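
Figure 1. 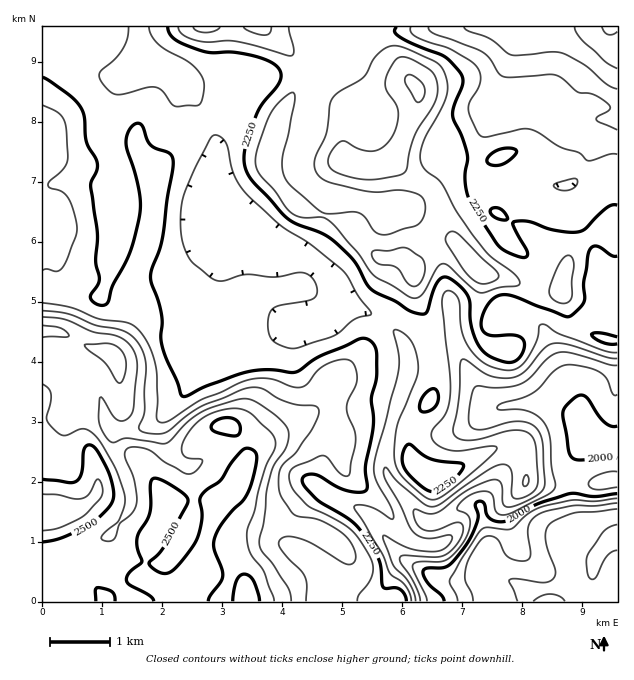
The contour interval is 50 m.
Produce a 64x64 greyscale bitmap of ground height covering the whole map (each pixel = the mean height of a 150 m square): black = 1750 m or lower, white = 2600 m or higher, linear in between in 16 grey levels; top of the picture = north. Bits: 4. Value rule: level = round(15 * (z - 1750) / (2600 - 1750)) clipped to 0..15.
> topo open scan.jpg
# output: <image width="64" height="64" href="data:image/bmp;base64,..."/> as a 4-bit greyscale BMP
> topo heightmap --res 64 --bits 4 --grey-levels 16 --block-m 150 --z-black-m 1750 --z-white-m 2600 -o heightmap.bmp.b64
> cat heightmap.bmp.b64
<image width="64" height="64" href="data:image/bmp;base64,Qk12CAAAAAAAAHYAAAAoAAAAQAAAAEAAAAABAAQAAAAAAAAIAAATCwAAEwsAABAAAAAAAAAAAAAAABEREQAiIiIAMzMzAERERABVVVUAZmZmAHd3dwCIiIgAmZmZAKqqqgC7u7sAzMzMAN3d3QDu7u4A////AN3d3d3d3d3d3d3d3dzMu6qqqpmZl2VEMyIiIiIiIRER3d3d3d3d3d7u3d3d3Mu7qqqqmZmGVEQzIiIiIiIRERHd3d3d3d3d3u7t3d3cy7uqqqqpiHZUQzIiIiIiIhEREd3d3d3d3d3d7u3d3cy7uqqqqqmHZUREMiIiIiIiERER3d3d3d3d3d3e7d3dy7uqqqu6qXZlVVUzIiIzMiERERHd3N3d3d3d3d3d3dzLuqqru7qYdmd3dkMiIzMyIREREd3dzMzN3t3d3d3d3Lu6q7u7qph3d3d3ZDIjMyIhERER7t3dzM3e7d3d3d3Mu7u7u7uph3iHd3dlMzMzIiERERHu7t3czd3u3d3d3dzLu7u7qpiHiHZmZmVEREMiIhEREf/+7t3M3d7d3d3d3Mu7u6qZiIiIdmZmZURVVDIiIhER//7u7dzN3u3d3d3cy7uqmZiIiId2d2ZVRVZlQzMyIiLu7u7u3M3e7d3d3d3LuqmYiIiIh3eIh2VVZndlVERERO7u7u7czd7d3d3e3cu6mYiZmZh3eJmYdmVmeHZVVVVV3d3e7dzN3d3d3d7ty6qZmZmpiHeJmpmHdmd4h2VVVWbd3d7tzN3d3Mzd3e3bupmZqqmHeJmZmZiHd3iHVVVVVd3d3u3M3dzMzM3d3dy6qqqqqYd4mZmZmYh3eHZVVFVV3d3e3MzdzMzMzd3d3MuqqqqpmHiZmIiIiIiIdlVERETd3d3czMzMzN3d3d3dy7qqqqmYiJmIiHeIiIh2VURERNzM3cu7u7u83d3d3dzLu6qqqZiImYiHd3d3d3ZVREREzMzMu7u6qqvN3d3dzMu7qqqpmIiZiId2Zmd3ZlVERETMzMy7zLqqqrzd3dzMu7u6qqmYiImYh3ZmZmZlVUREVczMzLzMu6mZq7zMzMu7u7qqqZiIiZmIdmVVVVVURERVzMzMvMy7qZmaq7vLu7qqqqqpmIiImZh2ZlVVVVVERVXMzMzMzLqpmZmZqru6qqqqqqmZiIiZmHZmZmZVVVRVVczMzMzMu6mZmZmZqqqpmqqqqpmIiImIdmd3dmVVVVVVzMzMzNy7qZmIiZmZmZmZqqqqmYiIiYh3d4iHZlVVVVbMzMzM3MupmIiIiIiIiImaqqmZiIiIiHeIiZh2ZVVmZszMzM3cuqmYiIiIiIiIiJmZmZmIiIiIeImZmYdmZnd4zMzMzMy6mZiIiIiIiIiIiImZmYiIiYh4mZmZh3d3iJnMzMzMu6qZmIiIiIiIiIiIiJmYiIiJiIiZmZmIiIiZmczMu7uqqZmYiIiIiIiIiIiIiIiIiJmIiZmIiIiImZmIzLuqqqmZmZiIiIiIiIiIiIiIiIiJmYiJmYiIiImZiIiqqqmZmZmZiIiIiIiIiIiIiIiIiZmZiImZiIiJmZmIiKmZmZmZmZmIiIiIiIiIiIiIiIiZmpmIiZmYmZmqqZiImZmZmZmZmYiIiIiIiIiIiIiImZqqqYiJqpmZmaqpmIiZmZmZmZmYiIiIiIiIiIiIiImaqrupmZq7qqqZqqmYiKqpmZmZmZiIiIiIiIiIiIiIiaqqu7qZq7u6qZmqqZiIqqqZmZmZmIiIiIiIiIiIiIiZq7u7uqq7u6qZmZqpmJmqqpmYmZmZiIiIiIiIiIiIiZqru7u6qru6mZmZmqmZmaqqmZiJmZmIiIiIiIiIiIiZqqqquqqru6mZmZmZmZmZqqqpmImZmYiIiIiIiIiIiZqqqqqqqru6mZmZmZmZmZmqqqmYiJmZiIiIiIiIiImZqqqqqqqqqqqZmZmZmZmZmaqqmZiImZmIiIiIiIiJmqqqqqmZmqqqqZmZmZmIiJmZqqqZmIiZmYiIiIiIiJqqqqqqmZmaqqqZmZmYiIiIiZmqqpmYiJmZiIiIiIiJqqqZmZmZmZqqqpmZmYiIiIiImaqpmZiImamYiIiIiJmqqZmZqqqqqqqqmZiIiIiIiIiIqqmZmIiZqZiIiIiJmqqZmqqqqqqqqqmZiIiIiIiIiIiqqZmYiJmpmIiIiJmqqZmqq7u7u6qqmZmYiIiIiIiIiKqpmZiJmZmYiIiImqqpmaq7u7u7uqmZmZmZmIiIiIiIqqmZmImZmZiIiIiaqqmZqru7u7u6mZmZmZmZmIiIiIiqqZmYmZmZmIiIiJmqqZmqu7qru7qpmZmImZmYiIiIiKqpmYiZmZiIiIiImaqqmZqrqqqruqmZmIiIiIiIiId3qqmZiImZiIiIiIiZqqqZmqqqqqu7qpmYiIiIiId3d3eqqZmIiZmIiIiIiImaqpmaqqqqq7u6mZiHeIiId3d3d6qpmYiIiIiIiIiIiZqqmZqqqqqru7qpiId4iIiHd3d3qZmYiIiIiIiIiIiImaqpmaqqqqu7u6mIh3iIiId3d3eZmYiIiIiIiIiIiIiJmqmZqqqqu7y7qZiIeIiIh3d3d5mYiIiIiIiIiIiIiImZqZmaqqq7vLupmIh3d3d3d3dmmYiIiIiIiIiIiIiIiJmpmZmaqru7u6mYiHd3d3d3dmaYiIiIiIiIiIiIiIiJmamZmZqqq7u6qZiHd3d3d3ZmVYiIiIiIiIiIiJmZmZmaqZmZmaqruqmZiHd2ZmZmZmVViIiIiIiIiIiZmZmZqqqpmZmZmqqpmIh3d2ZmZmZmVVWIiZmIiIiImaqqqqqqqpmZmZmZmZiId3dmZmZmZmVVVYmZmYiIiIiaq7uqu7uqmZmZmZmZiHd3ZmZmZmZmVVVV"/>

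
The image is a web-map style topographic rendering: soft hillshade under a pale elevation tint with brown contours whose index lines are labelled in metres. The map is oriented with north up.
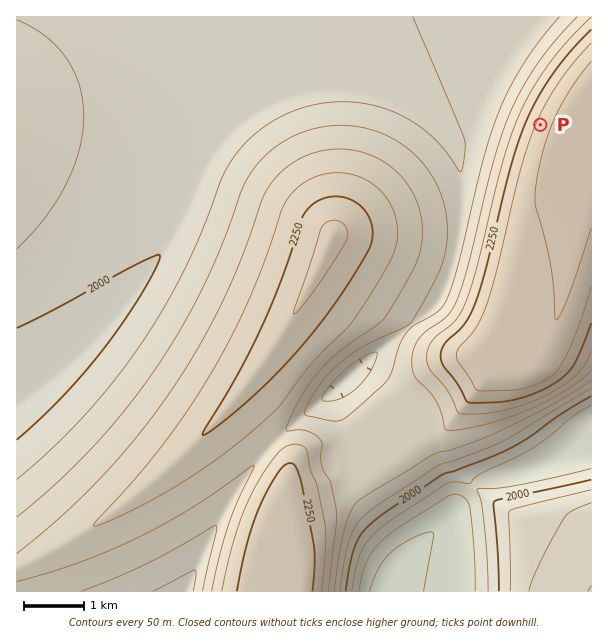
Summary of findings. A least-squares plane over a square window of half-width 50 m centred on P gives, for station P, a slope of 13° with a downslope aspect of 293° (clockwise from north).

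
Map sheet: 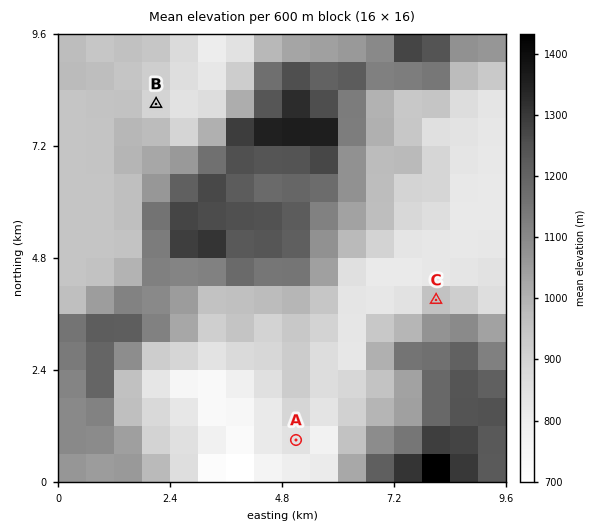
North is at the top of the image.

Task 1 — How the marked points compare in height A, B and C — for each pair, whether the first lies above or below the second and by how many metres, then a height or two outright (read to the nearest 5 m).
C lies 125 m above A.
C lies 100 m above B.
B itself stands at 875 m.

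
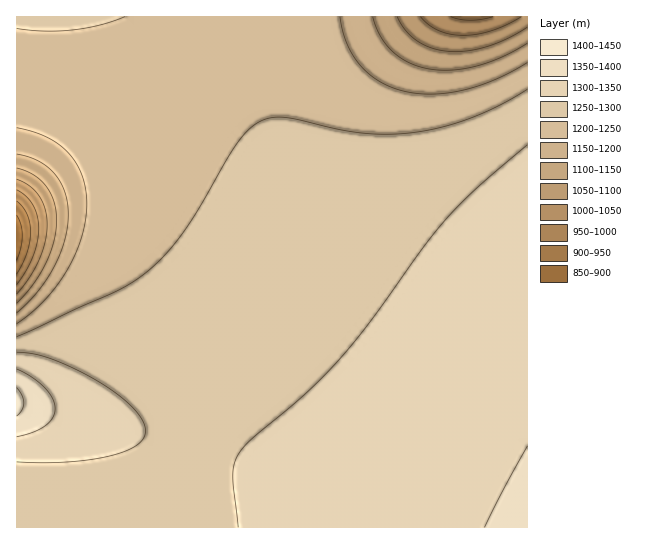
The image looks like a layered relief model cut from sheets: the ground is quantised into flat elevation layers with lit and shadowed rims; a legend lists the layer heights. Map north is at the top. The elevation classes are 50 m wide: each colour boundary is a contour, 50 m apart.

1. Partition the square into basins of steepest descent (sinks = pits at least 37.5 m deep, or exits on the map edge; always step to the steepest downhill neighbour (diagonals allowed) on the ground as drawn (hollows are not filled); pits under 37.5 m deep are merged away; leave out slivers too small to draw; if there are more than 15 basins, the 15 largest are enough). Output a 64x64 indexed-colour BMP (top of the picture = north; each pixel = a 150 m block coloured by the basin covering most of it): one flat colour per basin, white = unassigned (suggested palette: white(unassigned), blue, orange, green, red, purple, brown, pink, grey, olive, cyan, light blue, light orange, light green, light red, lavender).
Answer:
<image width="64" height="64" href="data:image/bmp;base64,Qk12CAAAAAAAAHYAAAAoAAAAQAAAAEAAAAABAAQAAAAAAAAIAAATCwAAEwsAABAAAAAAAAAA////ALR3HwAOf/8ALKAsACgn1gC9Z5QAS1aMAMJ34wB/f38AIr28AM++FwDox64AeLv/AIrfmACWmP8A1bDFADMzMzMzMzMzMzMzMzMzMzMzMzMzMzMzMxERERERERERMzMzMzMzMzMzMzMzMzMzMzMzMzMzMzMREREREREREREzMzMzMzMzMzMzMzMzMzMzMzMzMzMxERERERERERERETMzMzMzMzMzMzMzMzMzMzMzMzMzMRERERERERERERERMzMzMzMzMzMzMzMzMzMzMzMzMxEREREREREREREREREzMzMzMzMzMzMzMzMzMzMzMzERERERERERERERERERETMzMzMzMzMzMzMzMzMzMzMRERERERERERERERERERERMzMzMzMzMzMzMzMzMzMzEREREREREREREREREREREREzMzMzMzMzMzMzMzMzMRERERERERERERERERERERERETMzMzMzMzMzMzMzMRERERERERERERERERERERERERERMzMzMzMzMzMzMxEREREREREREREREREREREREREREREzMzMzMzMzMzERERERERERERERERERERERERERERERETMzMzMzMzERERERERERERERERERERERERERERERERERMzMzMzEREREREREREREREREREREREREREREREREREREzMzERERERERERERERERERERERERERERERERERERERERERERERERERERERERERERERERERERERERERERERERERERERERERERERERERERERERERERERERERERERERERERERERERERERERERERERERERERERERERERERERERERERERERERERERERERERERERERERERERERERERERERERERERERERERERERERERERERERERERERERERERERERERERERERERERERERERERERERERERERERERERERERERERERERERERERERERERERERERERERERERERERERERERERERERERERERERERERERERERERERERERERERERERERERERERESIREREREREREREREREREREREREREREREREREREREREiIhEREREREREREREREREREREREREREREREREREREREiIiERERERERERERERERERERERERERERERERERERERIiIiIRERERERERERERERERERERERERERERERERERERIiIiIhERERERERERERERERERERERERERERERERERESIiIiIiERERERERERERERERERERERERERERERERERESIiIiIiIREREREREREREREREREREREREREREREREREiIiIiIiIhEREREREREREREREREREREREREREREREREiIiIiIiIiERERERERERERERERERERERERERERERERIiIiIiIiIiIRERERERERERERERERERERERERERERERIiIiIiIiIiIhERERERERERERERERERERERERERERESIiIiIiIiIiIiERERERERERERERERERERERERERERESIiIiIiIiIiIiIRERERERERERERERERERERERERERESIiIiIiIiIiIiIhERERERERERERERERERERERERERESIiIiIiIiIiIiIiERERERERERERERERERERERERERESIiIiIiIiIiIiIiIREREREREREREREREREREREREREiIiIiIiIiIiIiIiIhEREREREREREREREREREREREREiIiIiIiIiIiIiIiIiERERERERERERERERERERERERESIiIiIiIiIiIiIiIiIRERERERERERERERERERERERESIiIiIiIiIiIiIiIiIhERERERERERERERERERERERESIiIiIiIiIiIiIiIiIiERERERERERERERERERERERESIiIiIiIiIiIiIiIiIiIRERERERERERERERERERERESIiIiIiIiIiIiIiIiIiIhERERERERERERERERERERERIiIiIiIiIiIiIiIiIiIiERERERERERERERERERERERIiIiIiIiIiIiIiIiIiIiIRERERERERERERERERERERIiIiIiIiIiIiIiIiIiIiIhEREREREREREREREREREREiIiIiIiIiIiIiIiIiIiIiEREREREREREREREREREREiIiIiIiIiIiIiIiIiIiIiIRERERERERERERERERERESIiIiIiIiIiIiIiIiIiIiIhERERERERERERERERERESIiIiIiIiIiIiIiIiIiIiIiERERERERERERERERERERIiIiIiIiIiIiIiIiIiIiIiIREREREREREREREREREREiIiIiIiIiIiIiIiIiIiIiIhEREREREREREREREREREiIiIiIiIiIiIiIiIiIiIiIiERERERERERERERERERESIiIiIiIiIiIiIiIiIiIiIiIRERERERERERERERERESIiIiIiIiIiIiIiIiIiIiIiIhERERERERERERERERERIiIiIiIiIiIiIiIiIiIiIiIiEREREREREREREREREREiIiIiIiIiIiIiIiIiIiIiIiIREREREREREREREREREiIiIiIiIiIiIiIiIiIiIiIiIhERERERERERERERERESIiIiIiIiIiIiIiIiIiIiIiIiERERERERERERERERERIiIiIiIiIiIiIiIiIiIiIiIiIRERERERERERERERERIiIiIiIiIiIiIiIiIiIiIiIiIhERERERERERERERERIiIiIiIiIiIiIiIiIiIiIiIiIi"/>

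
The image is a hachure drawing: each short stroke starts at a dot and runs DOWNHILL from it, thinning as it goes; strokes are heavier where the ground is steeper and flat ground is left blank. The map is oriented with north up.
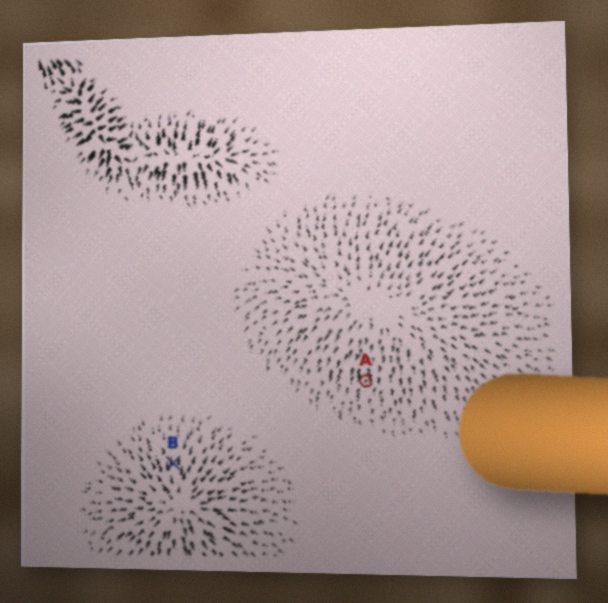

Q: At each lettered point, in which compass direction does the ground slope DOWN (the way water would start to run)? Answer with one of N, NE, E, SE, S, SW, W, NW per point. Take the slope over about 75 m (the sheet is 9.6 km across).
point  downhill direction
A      S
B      N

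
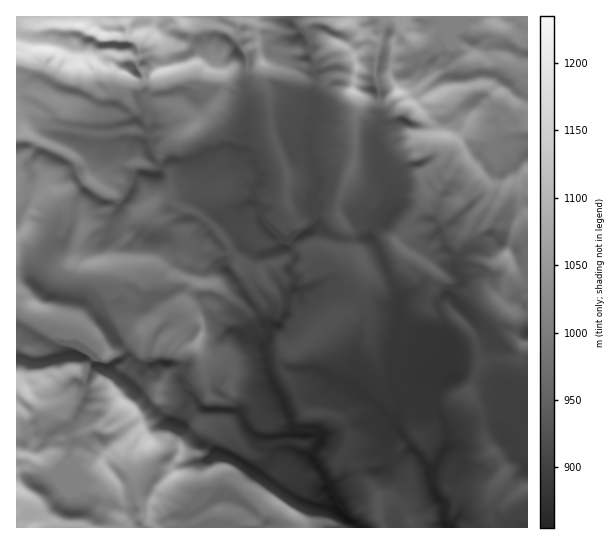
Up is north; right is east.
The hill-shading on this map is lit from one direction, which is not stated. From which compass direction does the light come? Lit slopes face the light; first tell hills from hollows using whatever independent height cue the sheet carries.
S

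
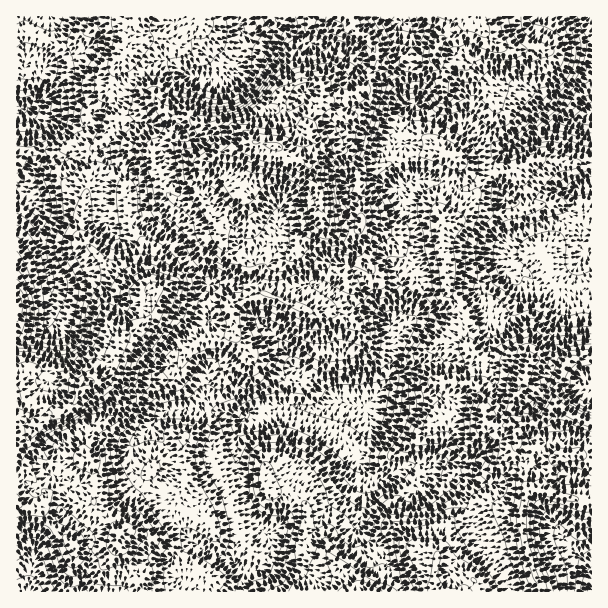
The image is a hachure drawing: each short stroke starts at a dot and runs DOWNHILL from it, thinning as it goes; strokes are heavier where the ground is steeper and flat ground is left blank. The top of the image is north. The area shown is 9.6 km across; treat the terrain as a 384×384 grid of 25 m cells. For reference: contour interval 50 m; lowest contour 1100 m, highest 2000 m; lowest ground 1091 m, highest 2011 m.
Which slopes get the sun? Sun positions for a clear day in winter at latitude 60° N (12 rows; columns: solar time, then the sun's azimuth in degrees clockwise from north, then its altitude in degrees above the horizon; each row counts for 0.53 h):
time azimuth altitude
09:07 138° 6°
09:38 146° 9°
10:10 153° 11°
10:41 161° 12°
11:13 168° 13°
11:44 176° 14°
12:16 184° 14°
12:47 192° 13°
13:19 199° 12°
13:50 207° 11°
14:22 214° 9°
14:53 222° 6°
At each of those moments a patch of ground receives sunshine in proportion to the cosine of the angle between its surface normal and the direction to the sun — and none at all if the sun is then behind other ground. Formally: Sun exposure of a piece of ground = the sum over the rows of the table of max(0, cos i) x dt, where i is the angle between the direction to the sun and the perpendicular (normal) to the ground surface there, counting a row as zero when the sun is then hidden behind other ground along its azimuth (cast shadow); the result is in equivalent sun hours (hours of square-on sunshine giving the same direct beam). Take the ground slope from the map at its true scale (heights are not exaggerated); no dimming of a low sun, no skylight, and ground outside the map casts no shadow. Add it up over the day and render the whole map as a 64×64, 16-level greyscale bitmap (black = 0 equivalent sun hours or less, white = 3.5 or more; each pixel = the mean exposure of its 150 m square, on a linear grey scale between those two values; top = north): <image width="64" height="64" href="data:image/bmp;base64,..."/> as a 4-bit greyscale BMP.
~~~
<image width="64" height="64" href="data:image/bmp;base64,Qk12CAAAAAAAAHYAAAAoAAAAQAAAAEAAAAABAAQAAAAAAAAIAAATCwAAEwsAABAAAAAAAAAAAAAAABEREQAiIiIAMzMzAERERABVVVUAZmZmAHd3dwCIiIgAmZmZAKqqqgC7u7sAzMzMAN3d3QDu7u4A////AIiHiampiHhlVDRneHYxASETMhEgAUiGUSNVM0Z4U0Z4iHebypqZhWZVZ2ZUIQABITRUIQABSHVCI0ISWJczRXiId5vbeKl0NEVlQgATIRIjRGdAABJnZVUyABRohSI1aJh3irqGrKdEQiIQI1d0I1VFYgABI3hlVkEBJWeFMjRoqYmZhmeKmImXMSWHZ1MjVUQwAAEkd1UzMhI1V3MjNXm7upYzRWh5l2ZViodlIjM0MhAAAlZSIQEjM0VXUzNGms3bYQNmM2dSJGiYZVQjRDRCEiETZzAAASNEVmhkRFer3uogJnYwAREkd3VEVEZ2VEICMhE0EAATREVmd2ZVaLzdyVaIhRAAEjVmVDREfMuVRCEiEBAAAAASRmZkR3es3pVGh4dlIAEjRWVDNESt25ZEQhEAAAAAAAFVVDNZvv/LIiR0I0VBEjRFZkM0RZmIdTRDEQAAAAAAATMyNGz/lUQkUkdURFQjRVRmQzQ1dlVENDIREAAAAAAAARNFRVEAAFZDNnd1RDRWZFVCRDVlRERDIRESIRAAABEnmGUQExAUlUeGipZDM1ZkRTRURVRERDIRERJEMRABNESLhTEoqaq2h0VnZUMjM0RURVREQzMyEBESM1d2VVVFUyaZWHjN2M6iEjIDVCIhJWVUQzMQAAAAASMyI4zbqr3JZHp3QRIzXbljISJnUyFHd4UyEQAAAAASIhARJs7Kmd24VlNDEBRo//pCV4mFMkQ0dzIQAAAAASIiERIiSKl0a7qHrMuqz2Nv//hYzLhCEAACMxAAAAASIiIiIjIkeHZnY3ec/r7/VVWf/9mt64QQAAE0QiEAAREiIiMzMzNFVVRBEABL7VDaZEa//9zMp1ISRWeHQyEjMzMzMzNEQzMzMhAhABVgAGMhAVrO2Waty7hnmb7JiImXVFVURFZlRFVBADYgAQABRDIja//tyavLqIiZnO3Luod3d3dURXiZiGEBNVEAAAIkVFUjVYmZdVaZd4qqu6hlacy6mXVDM0MyEBExQgASEDZUIAAAR2h0NYiHecy7lUR73d3Kl3cxAAABEzI0MSZEEQAAAQJXmbl1eal3mYiIiru7zLqGaIQhJGY0MzQxJYcAAAAAAzebvLZZzMuXVFebuZiKyWVDR3d3UhI0MAAAAQAAAAATRXvMylWbuoZDN7ypmZmoVEISRVQQAAAAAAAAIAAAACNDSLzMpSNGZCJJu6qqu5ZEQxEjRCEQAAAAAABgAAAANCADaru5QjVTNYvM3cy6ZERUMiJEMiEAAAAAAIIAAAEyAAE3mph2eGV6zd7bmXQ0Z2ZEM0QyMhAAAAAAUgAAARAABFaJd4h3eu7ut0NENGirmIiZcyIyEAAAAAEhAAABEAA1ZollQyE3vaUREjR6usy6u6uDEiEAAAAAAQEAABIhATRWeXQQEARTIzMzR6l5upqod1QyEAAAABESARABNDIhERECRFVomHi7l2eac1mGaGVmVlUgARERERIBESRmRCIQAAACm6zu2r3u3aYjiFR3RWZVVCESI0MiIRESRnVlIQAAABWs/9l4aL3admqmVoZGdVVEMjNmVUQhERNWZ3IAAAABJpzIRnd1Z4q97Jd4hVZ1RVRENFVVVUQREjRmIAAAAAE2iZVoh2VHr//buIl2VnZWZlVDNERVVgEREiEAACEAE1ZnZXiHRVje64m4l2VWZ3iHd3UhI0VmAAAREAATMQJphmZWiIdlV5qVVYh1M1dXeIirupYyNXUAASQzMjQxSrl3hleZiHd3mXQSNlQjZkREV5iKvLl1ZwARVURDRFR4iImWecyYh3d3ZSAjMyRVMRI1UxNXmpVDASRlQ0RFVWd2WXaKqamZh3ZUERIiNEMhEkZUN2QyIQEjWHVERFVEZ1NoaJlmerqrlzQhEiMzMhIzNGirqXUxAGV4ZENFQyV3RXiap2Z6zv62NUVVZ2VDRYh0WrmIiauolDQyIjQxJ4ZGeaqWeKzv/Ldnh1Z6qYiZqoZnd4iJzv52MhARETaJhTZmnLu87/64Z5vLdDWKu7uoZUECV4d2eEeXZlVlWJhjRlEDi97ah1IWmsynQzNXdkM0QQABIhAAARIkQ1hlVCNVEAABV3ZUIRIzNIljREVDESNXMAAAAAAAAAEiJXMiAVECIRJDEAASMiM0aYREVDEBE4rHAAAAAAAAABQzZSESRodlNDAAAAIzNHmYhUMRAAFHmryiAAAAAAASVkNGZXiGVBAAAAAAARNXiKmGMQAVd4iamr2TAAAQAjVEZTNGdzAQAAAAAAEQJYYzWIYwA6/bmId4m92mVYVEVmV5dUVkAAAAAAAARjEUVpqqqYZ5z9uZhmeJvLmIuqmXd2Z2QyAAAAAAAAATZTNSEmiK3/uIeZl2Zmet7Kqqu6dEVWZTEAAAAAAAAAAndUQABGvd7Id5uGZneKveyWd1VkNGeIQQAAAAAAAAAAAAARAG3brOt5qoiaq7uru5ZnZVUyRnhjIRAAAAAAAAAAAAAANWhmnHiXmrzLqZmZl3eIZUIkVmZVQyAAAAAAAAAAAANzIlRZhYic7cyph3eIiIdnZUNEVmZUMyAAAAAAAAATjIMQIjSKicyWQzM0RXeGQzWIdURERDJEQgAAAAAAFs76MhABIUarqEMRERIzQzIjM0eHVWUyJFUyEAARETWZh2IRIRRTN4dlQzIRETIjMzRDNFVVd1RFVDIREiIjZDapYyNDR7uYZUREVCIiMy"/>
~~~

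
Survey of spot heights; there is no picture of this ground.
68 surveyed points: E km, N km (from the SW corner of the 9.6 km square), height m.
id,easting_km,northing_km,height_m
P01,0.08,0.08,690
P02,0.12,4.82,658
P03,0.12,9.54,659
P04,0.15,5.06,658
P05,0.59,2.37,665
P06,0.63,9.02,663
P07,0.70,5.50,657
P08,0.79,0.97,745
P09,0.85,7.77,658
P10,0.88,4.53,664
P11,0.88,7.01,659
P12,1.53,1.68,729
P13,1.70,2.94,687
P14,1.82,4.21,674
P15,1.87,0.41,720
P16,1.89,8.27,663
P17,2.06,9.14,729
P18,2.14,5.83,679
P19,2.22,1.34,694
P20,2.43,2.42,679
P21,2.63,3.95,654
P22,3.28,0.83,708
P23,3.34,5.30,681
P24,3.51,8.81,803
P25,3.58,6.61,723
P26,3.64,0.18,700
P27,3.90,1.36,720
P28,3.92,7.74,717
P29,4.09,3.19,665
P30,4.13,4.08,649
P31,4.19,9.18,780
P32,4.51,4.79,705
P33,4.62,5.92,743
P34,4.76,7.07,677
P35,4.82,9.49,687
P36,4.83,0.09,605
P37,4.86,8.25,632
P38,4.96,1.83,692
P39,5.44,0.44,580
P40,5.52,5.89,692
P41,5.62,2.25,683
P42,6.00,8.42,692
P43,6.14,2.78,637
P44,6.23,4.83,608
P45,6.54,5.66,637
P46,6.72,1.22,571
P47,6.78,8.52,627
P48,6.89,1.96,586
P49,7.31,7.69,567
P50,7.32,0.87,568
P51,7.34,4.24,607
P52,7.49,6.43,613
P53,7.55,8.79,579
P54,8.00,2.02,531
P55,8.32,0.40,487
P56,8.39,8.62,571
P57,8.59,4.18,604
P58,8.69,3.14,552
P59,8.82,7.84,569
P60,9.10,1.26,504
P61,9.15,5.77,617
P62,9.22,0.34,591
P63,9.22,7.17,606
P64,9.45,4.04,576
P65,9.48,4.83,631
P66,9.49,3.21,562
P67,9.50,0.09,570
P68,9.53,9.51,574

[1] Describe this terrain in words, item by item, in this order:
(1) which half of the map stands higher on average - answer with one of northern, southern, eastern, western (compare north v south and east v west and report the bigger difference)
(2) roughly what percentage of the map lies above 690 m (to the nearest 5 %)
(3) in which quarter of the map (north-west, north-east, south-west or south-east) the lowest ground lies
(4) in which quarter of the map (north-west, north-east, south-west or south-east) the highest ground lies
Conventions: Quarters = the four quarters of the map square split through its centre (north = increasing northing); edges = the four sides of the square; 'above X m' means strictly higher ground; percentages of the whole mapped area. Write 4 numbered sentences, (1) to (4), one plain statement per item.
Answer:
(1) On average the western half of the map is the higher ground.
(2) Ground above 690 m makes up about 25 % of the sheet.
(3) The lowest point lies in the south-east quarter of the map.
(4) The highest point lies in the north-west quarter of the map.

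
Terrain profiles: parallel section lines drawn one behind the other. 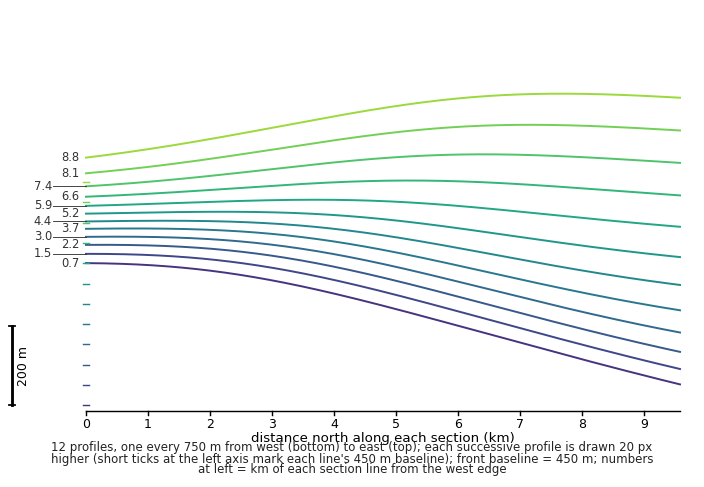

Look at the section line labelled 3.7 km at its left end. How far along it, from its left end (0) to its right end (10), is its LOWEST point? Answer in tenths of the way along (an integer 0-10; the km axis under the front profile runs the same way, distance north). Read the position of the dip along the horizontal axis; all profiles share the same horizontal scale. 10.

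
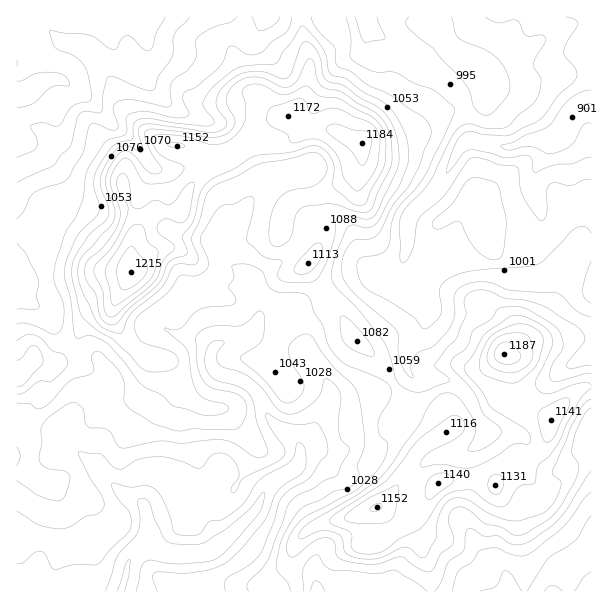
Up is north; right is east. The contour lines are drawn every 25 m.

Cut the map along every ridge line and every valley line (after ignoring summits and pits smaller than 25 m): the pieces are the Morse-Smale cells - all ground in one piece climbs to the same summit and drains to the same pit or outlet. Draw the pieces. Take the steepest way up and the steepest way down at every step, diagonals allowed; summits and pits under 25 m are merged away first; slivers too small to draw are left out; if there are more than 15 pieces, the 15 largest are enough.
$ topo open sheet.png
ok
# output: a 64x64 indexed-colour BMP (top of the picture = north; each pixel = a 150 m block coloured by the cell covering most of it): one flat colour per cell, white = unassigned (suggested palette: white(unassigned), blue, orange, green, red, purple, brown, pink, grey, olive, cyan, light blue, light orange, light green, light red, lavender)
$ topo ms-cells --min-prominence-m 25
<image width="64" height="64" href="data:image/bmp;base64,Qk12CAAAAAAAAHYAAAAoAAAAQAAAAEAAAAABAAQAAAAAAAAIAAATCwAAEwsAABAAAAAAAAAA////ALR3HwAOf/8ALKAsACgn1gC9Z5QAS1aMAMJ34wB/f38AIr28AM++FwDox64AeLv/AIrfmACWmP8A1bDFABERERERERERERFVVVVVVQAKqqqqqqqq//////d3d3d3EREREREREREREVVVVVVVWqqqqqqqqqr/////93d3d3cRERERERERERERVVVVVVVaqqqqqqqqqv////93d3d3dxERERERERERERFVVVVVVVqqqqqqqqqq////93d3d3d3ERERERERERERERVVVVVVWqqqqqqqqq////93d3d3d3cRERERERERERERERVVVVVaqqqqqqqqr///93d3d3d3dxEREREREREREREREVVVVVWqqqqqqqqvf/93d3d3d3d3ERERERERERERERERFVVVVVWqqqqqr/d3d3d3d3d3d3cRERERERERERERERERVVVVVVVVqqpVd3d3d3d3d3d3dxEREREREREREREREREVVVVVVVVVVVUHd3d3d3d3d3d3ERERERERERERERERERVVVVVVVVVVVQB3d3d3d3d3d3cREREREREREREREREREVVVVVVVVVVVAHd3d3d3d3d3dxERERERERERERERERERFVVVVVVVVVUAAAd3AHd3d3d3ERERERERERERERERERERFVVVVVVVVVAAAAAAB3d3d3cREREREREREREREREREREVVVVVVVVVVQAAAAAABwAAd93dERERERERERERERERERFVVVVVVVVVVVAAAAAMAAAH3d3dEREREREREREREREREVVVVVVVVVVVVVAAAAzAAADd3d0RERERERERERERERERFVVVVVVVVVVVVQAAzMAAAN3d3REREREREREREREREREVVVVVVVVVUAVVzMzMwAAA3d3dERERERERERERERERERFVVVVVVVVQAAzMzMzMAADd3d3REREREREREREREREREVVVVVVVUAAABEzMzMzAAN3d3d0REREREREREREREREREREVVVAAAABERETMzMAA3d3d3dEREREREREREREREREREREVAAAAAERETMzMzMDd3d3d3RERERERERERERERERERERGwAABERERMzMzMzA3d3d3dERERERERERERERERERERG7tEREREREzMzMzMANDd3dERERERERERERERERERERG7tERERERETMzMzMwAAA3RERERERERERERERERERERG7u0RERERERMzMzMzAAAABERERERERERERERERERERG7u7tERERERERMzMzMAAACIRERERERERERERERERERG7u7u7REREREREREREQAACIhEREREREREREREREREREbu7u7tERERERERERERAAAIiIREREREREREREREREREbu7u7u7REREREREREREAAIiIiIREREREREREREREREbu7u7u7tEREREREREREQCIiIiIiERERERERERERERERu7u7u7tERERERERERERCIiIiIiIhERERERERERERERu7u7u7tEREREREREREREIiIiIiIiERERERERERERERu7u7u7tEREREREREREREQiIiIiIiIhERERERERERERG7u7u7u0RERERERERERERCIiIiIiIiEREREREREREREbu7u5mZQzM0REM0REREREIiIiIiIiIRERERERERERERu7u5mZkzMzMzMzM0REREQiIiIiIiIhEREREREREREREbu7mZmTMzMzMzMzNERERCIiIiIiIiEREREREREREREbu7mZmZMzMzMzMzM0REREIiIiIiIiIhEREREREREREQm7mZmZkzMzMzMzMzNEREQiIiIiIiIiIRERERERERERGZmZmZmZMzMzMzMzM0RERCIiIiIiIiIiIhEREREREREZmZmZmZkzMzMzMzMzREREIiIiIiIiIiIiIRERERERERmZmZmZmZMzMzMzMzNEREQiIiIiIiIiIiIhERERERER7pmZmZmZmZMzMzMzM0RERCIiIiIiIiIiIiIREREeERHu7pmZmZmZkzMzMzMzREREIiIiIiIiIiIiIiERER7uEe7u7pmZmZmZMzMzMzNEREQiIiIiIiIiIiIiIiER7u7u7u7umZmZmZkzMzMzM0RERCIiIiIiIiIiIiIiIh7u7u7u7u6ZmZmZmZMzMzMzNEREIiIiIiIiIiIiIiImbu7u7u7u7pmZmZmZkzMzMzM0REQiIiIiIiIiIiIiIiZm7u7u7u7oiIiJmZmZMzMzMzNERCIiIiIiIiIiIiIiJmZu7u6IiIiIiIiJmZkzMzMzMzREIiIiIiIiIiIiIiZmZmZu6IiIiIiIiIiZmTMzMzMzM0QiIiIiIiIiIiJmZmZmZmZoiIiIiIiIiIiZMzMzMzMzRCIiIiIiIiIiJmZmZmZmZmaIiIiIiIiIiIgDMzMzMzMzIiIiIiIiIiJmZmZmZmZmZoiIiIiIiIiIgAAzMzMzMzMiIiIiIiIiJmZmZmZmZmZmiIiIiIiIiIgAAAMzMzMzMyIiIiIiIiJmZmZmZmZmZmZoiIiIiIiIgAAAMzMzMzMzIiIiIiIiJmZmZmZmZmZmZmiIiIiIiIgAAAMzMzMzMzMiIiIiIiJmZmZmZmZmZmZmaIiIiIiIgAADMzMzMzMzMyIiIiIiJmZmZmZmZmZmZmYACIiIiIAAADMzMzMzMzMzIiIiIiImZmZmZmZmZmZmZgAIiIiAAAAAMzMzMzMzMzMiIiIiImZmZmZmZmZmZmZmAACIgAAAAAMzMzMzMzMzMyIiIiIiZmZmZmZmZmZmZmYAAIiAAAAAAzMzMzMzMzMz"/>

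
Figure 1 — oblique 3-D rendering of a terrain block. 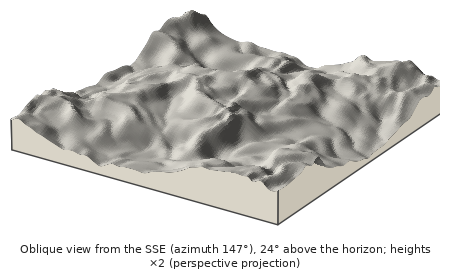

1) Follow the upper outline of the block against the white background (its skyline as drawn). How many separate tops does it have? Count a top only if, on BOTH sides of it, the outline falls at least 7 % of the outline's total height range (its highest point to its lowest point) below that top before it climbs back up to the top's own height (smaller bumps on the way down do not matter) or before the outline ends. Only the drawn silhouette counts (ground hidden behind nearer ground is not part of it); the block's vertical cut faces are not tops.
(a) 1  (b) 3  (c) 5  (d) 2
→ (d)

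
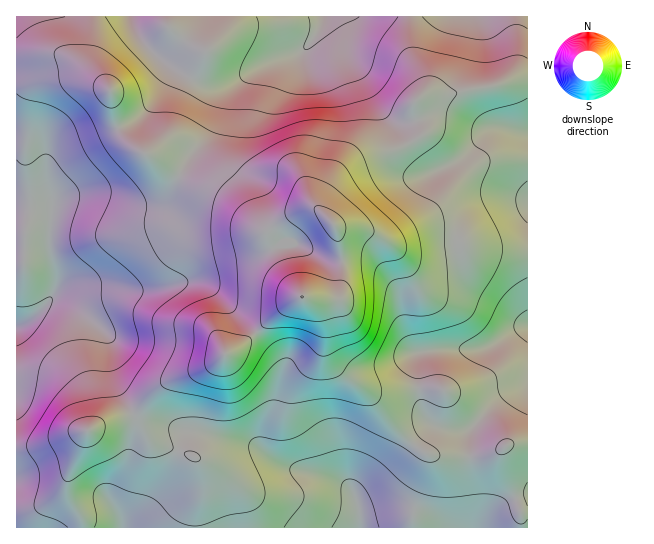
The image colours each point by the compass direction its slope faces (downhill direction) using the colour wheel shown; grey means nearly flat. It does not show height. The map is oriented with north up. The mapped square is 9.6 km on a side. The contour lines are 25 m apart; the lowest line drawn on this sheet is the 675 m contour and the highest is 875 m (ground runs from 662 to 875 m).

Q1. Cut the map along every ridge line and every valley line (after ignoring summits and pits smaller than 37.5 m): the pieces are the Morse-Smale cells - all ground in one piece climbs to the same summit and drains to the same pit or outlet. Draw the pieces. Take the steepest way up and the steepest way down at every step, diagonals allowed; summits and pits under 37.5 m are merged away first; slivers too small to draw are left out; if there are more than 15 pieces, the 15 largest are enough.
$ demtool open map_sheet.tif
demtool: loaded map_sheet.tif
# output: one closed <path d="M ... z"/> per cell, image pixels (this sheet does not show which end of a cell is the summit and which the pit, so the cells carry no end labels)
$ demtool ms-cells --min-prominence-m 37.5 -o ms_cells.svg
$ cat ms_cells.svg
<path d="M58 53l-42 1 1 474 65 0-1-10-14-28 0-9 20-50 19-10 25-6 32-31 51-20 12-11 17-9 34-31 20-14 38-2 5-6 3-18-2-20-5-24-5-8-13-12-7-2-6 1-36 21-8-1-44-37-34-12-54-35-13-19-5-34-33-28z"/><path d="M527 16l-510 0-1 37 42 0 20 10 33 28 5 34 13 19 54 35 34 12 40 34 6 4 6 0 36-21 6-1 10 5 0-10 4-8 10-15 11-11 16-9 35-10 20-10 2-2 0-10-6-24 6-6 6-2 24 0 20-6 22-2 20-7 16-1z"/><path d="M527 79l-16 1-20 7-22 2-20 6-24 0-6 2-6 6 6 34-16 10-34 9-23 12-11 11-14 23 0 9 14 15 4 12 4 27-2 20-2 9-6 5-26 0 6 4 10 11 2 8 3 33 14 18 27 21 36 43 10 10 15 8 28 2 24-1 15-4 13-8 18-2z"/><path d="M305 297l-6 0-10 7-46 40-17 9-12 11-51 20-32 31-25 6-21 12-18 48 2 17 12 20 2 9 444 1 1-85-18 1-21 11-22 2-30-1-14-4-24-21-32-39-32-26-8-15 0-18-4-19-10-11z"/>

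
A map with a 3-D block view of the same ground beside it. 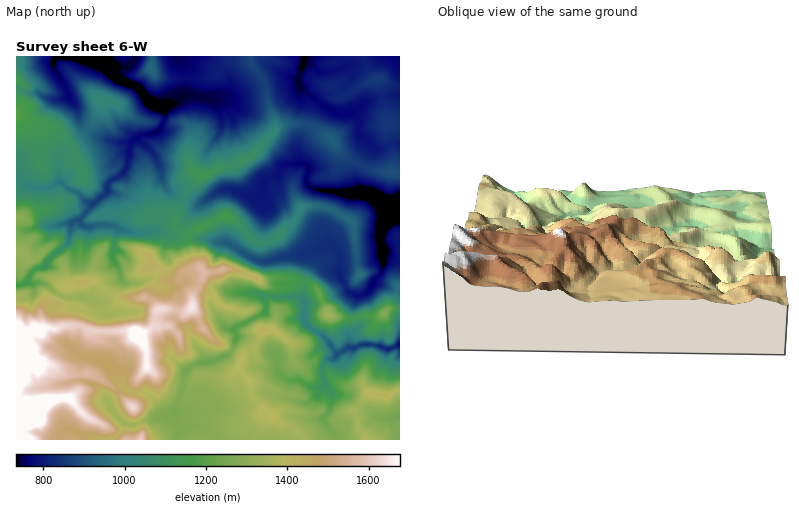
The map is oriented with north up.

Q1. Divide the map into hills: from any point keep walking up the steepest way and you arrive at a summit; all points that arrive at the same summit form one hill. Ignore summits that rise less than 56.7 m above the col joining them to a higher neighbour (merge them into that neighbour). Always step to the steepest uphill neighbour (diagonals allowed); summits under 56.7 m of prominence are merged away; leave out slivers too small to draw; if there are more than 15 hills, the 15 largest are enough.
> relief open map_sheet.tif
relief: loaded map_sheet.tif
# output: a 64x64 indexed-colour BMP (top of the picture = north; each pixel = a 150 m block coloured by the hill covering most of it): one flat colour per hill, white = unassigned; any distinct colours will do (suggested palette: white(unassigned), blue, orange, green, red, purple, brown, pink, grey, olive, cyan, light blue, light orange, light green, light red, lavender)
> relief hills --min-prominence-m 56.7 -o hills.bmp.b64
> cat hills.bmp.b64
<image width="64" height="64" href="data:image/bmp;base64,Qk12CAAAAAAAAHYAAAAoAAAAQAAAAEAAAAABAAQAAAAAAAAIAAATCwAAEwsAABAAAAAAAAAA////ALR3HwAOf/8ALKAsACgn1gC9Z5QAS1aMAMJ34wB/f38AIr28AM++FwDox64AeLv/AIrfmACWmP8A1bDFABERHhERERERAAAAAAACIiIiIiIiIiIiIiIiJmZmZmZmEe7u7hEREREQAAAAAAIiIiIiIiIiIiIiIiImZmZmZmbu7u7uEREREREAAAAAAiIiIiIiIiIiIiIiImZmZmZmZu7u7u4REREREAAAAAAiIiIiIiIiIiIiIiImZmZmZmZm7u7u7hEREREAAAAAVRIiIiIiIiIiIiIiIiJmZmZmZmbu7u7uEREREQAAAABVUiIiIiIiIiIiIiIiImZmZmZmZu7u7u4RERERAAAABVVSIiIiIiIiIiIiIiIiJmZmZmZmvu7u7hEREREAAABVVVIiIiIiIiIiIiIiIiImZmZmZma7vu7uERERERFVVVVVVSIiIiIiIiIiIiIiImZmZmZmZru7u7uxERERFVVVVVVVIiIiIiIiIiIiIiIiZmZmZmZmu7u7u7uxERFVVVVVVVUiIiIiIiIiIiIiIiZmZmZmZma7u7u7u7EREVVVVVVVVSIiIiIiIiIiIiIiJmZmZmZmZru7u7u7sREVVVVVVVVRESIiIiIiIiIiIiImZmZmZmZmu7u7u7uxFVVVVVVVVREREREiIiIiIiIiIiJmZmZmZma7u7u7u1VVVVVVVVVVEREREREiIiIiIiIiIipmZmZmZru7uxGxVVVVVVVVVVURERERESIiIiIiIiIiKqrGZmzGu7sRERFVVVVVVVVVVREREREREiIiIiIiIiKqqszMzMy7sREREVVVVVVVVVVVERERERESIiIiIiIiKqqqzMzMzLsRERERFVVVVVVVVVVRERERERIiIiIiIiqqqqqszMzMuxEREREVVVVVVVVVVV//ERERESIiIiIiqqqqqqzMzMy7ERERERVVVVVVVVVVX////xERESIiIiKqqqqqzMzMzLsRERERERURERFVVVVf///xERERESIiIqqqqqrMzMzMuxERERERFRERERFVVV////ERERERIiIiqqqqqszMzMwbsRERERGZkREREVVVX///8RERERIiIiKqqqqqrMzMzBERERmZmZmRERERFVVf////8REREREREaqqqqoRzMzMERERmZmZmZkRERERUR///xERERERERERqqqqoREczBGImZmZmZmZmZERERERERERERERERERERGqqqoREREREYiZmZmZmZmZkREREREREREREREREREREaqqqhERERERiImZmZmZmZmRERERERERERERERERERERGqqqERERERGIiImZmZmZmZEREREREREREREREREREREaqqoREREREYiIiJmZmZmZERERERERERERERERERERERqqqhERERERiIiIiZmZmZkRERERERERERERERERERERGqqhERERERGIiIiImZmZmREREREREREREREREREREREREREREREREYiIiIiJmZmZERERERERERERERERERERERERERERERERiIiIiImZmZmRERERERERERERERERERERERERERERERGIiIiIiZmZmZEREREREREREREREREREREREREREREREYiIiIiIkRERERERERERERERERERERERERERERERERERiIiIiIiBERERERERERERERERERERERERERERERERERGIiIiIiIgREREREREREREREREREREREREREREREREREYiIiIiIiEERERERERERETERERERERERERERERERERERiIiIiIiERBEREREREREzMxERERMRERERERERERERERGIiIiIiEREQRERERETMzMzMxEzMzEREREREREREREREYhERIhERERBERERERMzMzMzMzMzMRERERERERERERERREREREREREQRERERMzMzMzMzMzMzERERERERERERERFEREREREREREQREREzMzMzMzMzMzMzEREREREREREREURERERERERERBERETMzMzMzMzMzMzMRERERERERERERREREREREREREQRERMzMzMzMzMzMzMzMxERERERERERFERERERERERERBERMzMzMzMzMzMzMzMzEREREREREREUREREREREREREERMzMzMzMzMzMzMzMzMRERERERERERREREREREREREQRMzMzMzMzMzMzMzMzMxERERERERERFEREREREREd3d3czMzMzMzMzMzMzMzMzMREREREREREUREREREREd3d3d3dzMzMzMzMzMzMzMzMxERERERERERREREREREd3d3d3d3MzMzMzMzMzMzMzMzMRERERERERFEREREREd3d3d3d3dzMzMzMzMzMzMzMzMxEREREREREUREREREd3d3d3d3d3MzMzMzMzMzMzMzMzERERERERERRERERER3d3d3d3d3MzMzMzMzMzMzMzMzMRERERERERFERERER3d3d3d3d93d0zMzMzMzMzMzMzMzEREREREREURERERHd3d3d3d93d3dERERMxMzMzMzMzERERERERERRERERHd3d3d3d93d3d0RERERETMzMzMzERERERERERFEREREd3d3d3d93d3d3RERERERETMzMzEREREREREREUREREd3d3d3fd3d3d3dEREREREREzMzERERERERERERRERER3d3d3fd3d3d3d0RERERERERERERERERERERERFERER3d3d3cREd3d3d3REREREREREREREREREREREREUREREd3d3cRERHd3d3RERERERERERERERERERERERER"/>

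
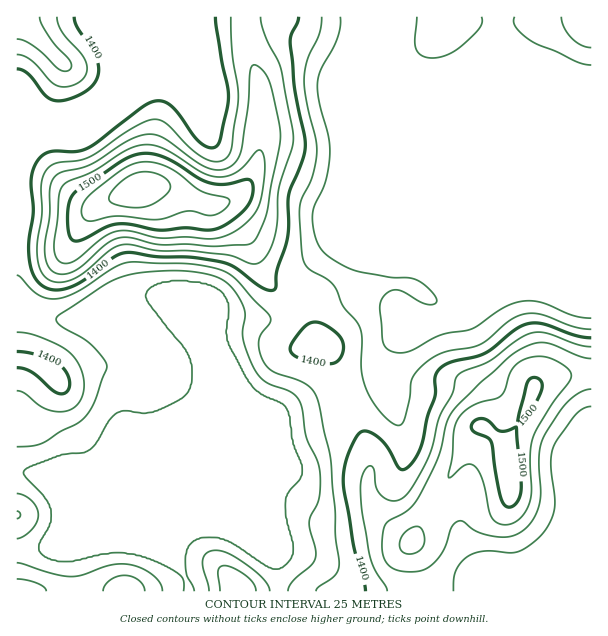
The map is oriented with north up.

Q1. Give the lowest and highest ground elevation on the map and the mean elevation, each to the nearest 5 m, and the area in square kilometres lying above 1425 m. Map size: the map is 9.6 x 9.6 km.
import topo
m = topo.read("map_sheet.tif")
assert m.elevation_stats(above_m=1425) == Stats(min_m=1325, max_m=1570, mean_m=1380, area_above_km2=19.3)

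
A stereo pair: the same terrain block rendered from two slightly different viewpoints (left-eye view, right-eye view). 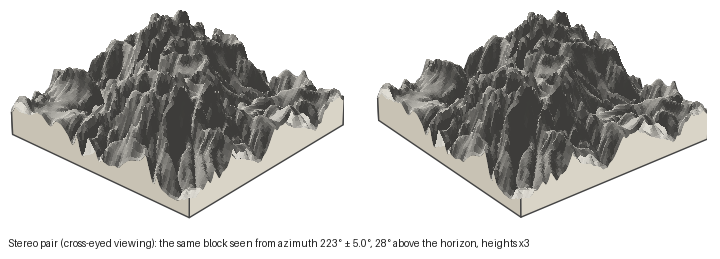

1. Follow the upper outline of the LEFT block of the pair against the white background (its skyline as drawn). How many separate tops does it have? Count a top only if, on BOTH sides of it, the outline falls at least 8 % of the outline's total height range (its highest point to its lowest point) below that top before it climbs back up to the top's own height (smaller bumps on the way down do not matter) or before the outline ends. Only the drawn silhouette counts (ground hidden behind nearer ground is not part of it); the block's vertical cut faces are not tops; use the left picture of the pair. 3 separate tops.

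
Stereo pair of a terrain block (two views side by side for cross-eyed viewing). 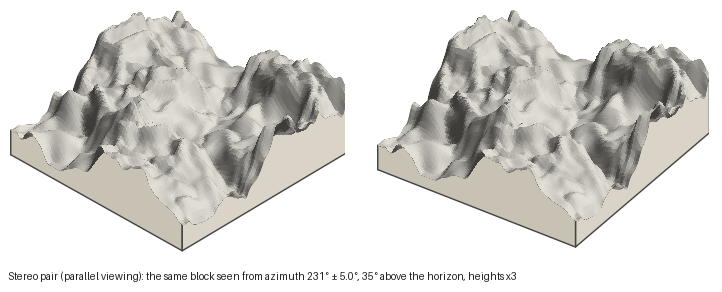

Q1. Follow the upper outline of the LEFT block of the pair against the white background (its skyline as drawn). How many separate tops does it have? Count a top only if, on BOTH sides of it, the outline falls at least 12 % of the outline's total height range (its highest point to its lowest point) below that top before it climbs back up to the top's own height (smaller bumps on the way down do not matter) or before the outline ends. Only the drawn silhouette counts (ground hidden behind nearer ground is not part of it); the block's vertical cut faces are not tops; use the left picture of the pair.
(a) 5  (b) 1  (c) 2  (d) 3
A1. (c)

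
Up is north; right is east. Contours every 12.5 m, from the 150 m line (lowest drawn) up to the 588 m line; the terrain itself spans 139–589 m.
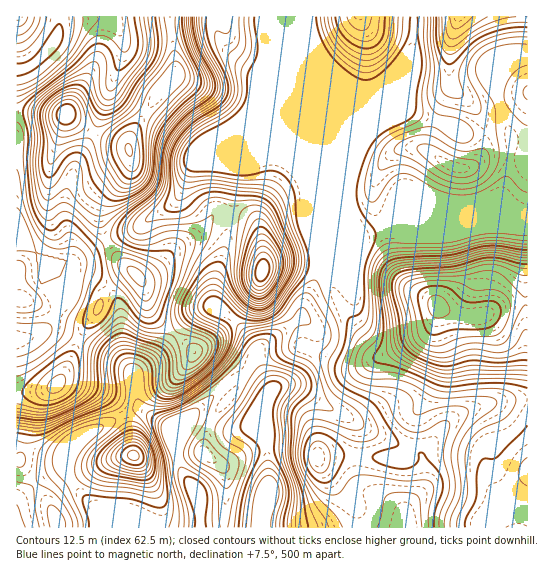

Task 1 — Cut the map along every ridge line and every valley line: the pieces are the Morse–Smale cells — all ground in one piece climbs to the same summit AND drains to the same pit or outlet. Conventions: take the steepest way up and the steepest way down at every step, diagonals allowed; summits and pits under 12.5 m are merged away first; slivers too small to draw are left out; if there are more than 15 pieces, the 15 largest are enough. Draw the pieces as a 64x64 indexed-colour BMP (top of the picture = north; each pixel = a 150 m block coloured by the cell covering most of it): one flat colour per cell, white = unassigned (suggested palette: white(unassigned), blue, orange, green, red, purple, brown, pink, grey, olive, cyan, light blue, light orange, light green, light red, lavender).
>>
<image width="64" height="64" href="data:image/bmp;base64,Qk12CAAAAAAAAHYAAAAoAAAAQAAAAEAAAAABAAQAAAAAAAAIAAATCwAAEwsAABAAAAAAAAAA////ALR3HwAOf/8ALKAsACgn1gC9Z5QAS1aMAMJ34wB/f38AIr28AM++FwDox64AeLv/AIrfmACWmP8A1bDFAAAAAAAADu7u7gAAAAAAAAqqqqqqqqAAAAmZmZmZkAAAAAAAAAAO7u7uAAAAAAAACqqqqqqqoAAACZmZmZmQAAAAAAAAAO7u7u4AAAAAAAAKqqqqqqoAAABpmZmZmZkAAAAAAAAO7u7u7gAAAAAAAAqqqqqqoAAAZmaZmZmZmQAAAAAAAO7u7u7gAAAAAAAACqqqqqoAAGZmZmmZmZmZkAAAAAAO7u7u7uAAAAAAAAAAqqqqqgAGZmZmaZmZmZmZkAAAAA7u7u7uAAAAAAAAAACqqqqgAAZmZmZpmZmZmZmZAAAA7u7u7u4AAAAAAAAAAKqqqgAABmZmZmmZmZmZmZkAAADe7u7u4AAAAAAAAAAAqqqqAAAGZmZmaZmZmZmZmQAN3d7u7u7gAAAAAAAAAAqqqqqqqqERERZpmZmZmZmZ3d3d3e7u7gAAAAAAAAAACqqqqqqqoRERFmaZmZmZmZnd3d3d3u7uAAAAAAAAAAAKqqqqqqqhEREWZmmZmZmZmd3d3d3d7u4AAAAAAAAAAAqqqqqqqqERERFmaZmZmZmZ3d3d3d3d7gAAAAAAAAAACqqqqqqqEREREWZmmZmZmZnd3d3d3d3QAAAAAAAAAAAKqqqqqhERERERZmZmmZmZmd3d3d3d3QAAAAAAAAAAAAqqqqoREREREREWZmZmaZmZ3d3d3d3QAAAAAAAAAAAAAKqqoRERERERERZmZmZmZmYAAN3d3d3d0AAAAAAAAAAAqqEREREREREREWZmZmZmZgAAAN3d3d3QAAAAAAAAAAAAERERERERERERZmZmZmZmAAAA3d3d3UAAAAAAAAAAAAABEREREREREREWZmZmZmYAAAAN3d3QRAAAAAAAAAAAAAARERERERERERZmZmZmZgAAAA3d3QBEQAAAAAAAAAAAABERERERERERFmZmZmZmAAAADd0ABEREAAAAAAAAAAAAAREREREREREWZmZmZmYAAAAAAAAERERAAAAAAAVVAAABERERERERERZmZmZmZgAAAAAAAAREREQAAAAABVVQAAERERERERERFmZmZmZmAAAAAAAABEREREAAAABVVVUAAREREREREREWZmZmZmYAAAAAAAAERERERAAABVVVVVURERERERERERZmEWZmZgAAAAAAAARERERERAVVVVVVVREREREREREREREREWZmAAAAAAAABERERERERVVVVVVVEREREREREREREREREREAAAAAAABERERERERFVVVVVVVREREREREREREREREREQAAAAAAAEREREREREVVVVVVVVERERERERERERERERERAAAAAAAABERERERERVVVVVVVVREREREREREREREREREAAAAAAAAARERERERFVVVVVVVVEREREREREREREREREQAAu7AAAARERERERERVVVVVVVUzERERERERERERERERALu7sAAARERERERERFVVVVVVVTMxERERERERERERERELu7uwAABEREREREREVVVVVVVVMzMREREREREREREREbu7u7AAAiRERERERERVVVVVVVUzMzERERERERERERERu7u7AAACIiREREREREVVVVVVVTMzMzMREREQABERERG7u7sAAAIiIkRERERERVVVVVVVczMzMzMzMzMAAAAAALu7uwAAAiIiIkRERERFVVVVVVVzMzMzMzMzMzMAAAAAu7u7AAACIiIiIkREREVVVVVVVXczMzMzMzMzMzMwAAC7u7sAAAIiIiIiRERERVVVVVVSdzMzMzMzMzMzMzMwALu7uwAAACIiIiIkRERFVVVVVVJ3MzMzMzMzMzMzMzAAu7u7sAAAAiIiIiRERERVVVVVIndzMzMzMzMzMzMzMAC7u7uwAAAAIiIiIkRERFVVVVUid3MzMzMzMzMzMzMzALu7u7AAAAAiIiIiREREVVVVIiJ3dzMzMzMzMzMzMzMAu7u7uwAAACIiIiIiIiIiIiIiInd3MzMzMzMzMzMzMwC7u7u7sAAAIiIiIiIiIiIiIiIid3dzMzMzMzMzMzMzALu7u7uwAP8iIiIiIiIiIiIiIiJ3d3MzMzMzMzMzMzMAu7u7u7v///IiIiIiIiIiIiIiInd3dzMzMzMzM4iDMwC7u7u7zP//8iIiIiIiIiIiIiIid3d3czMzMzOIiIiAALu7u7zMz///IiIiIiIiIiIiIiJ3d3d3gzM4iIiIiIAAzMzMzMzP///yIiIiIiIiIiIiInd3d3d4iIiIiIiIgADMzMzMzM////IiIiIiIiIiIiIid3d3d3iIiIiIiIgAAMzMzMzMzP///yIiIiIiIiIiIiJ3d3d3eIiIiIiIiAAAzMzMzMzM////8iIiIiIiIiIiInd3d3d3iIiIiIiIAADMzMzMzMz/////IiIiIiIiIiIid3d3d3eIiIiIiIiAAAzMzMzMzM////8iIiIiIiIiIiJ3d3d3d3iIiIiIiIgAAAzMzMzMz////yIiIiIiIiIiInd3d3d3eIiIiIiIiIAAAMzMzMzP////IiIiIiIiIiInd3d3d3d4iIiIiIiIiAAADMzMzM////8iIiIiIiIiIid3d3d3d3eIiIiIiIiIAAAMzMzMz///8iIiIiIiIiIiJ3d3d3d3d4iIiIiIiIgAAAzMzMzP///yIiIiIiIiIiJ3d3d3d3d3iIiIiIiIiAAAAMzMzP////IiIiIiIiIiInd3d3d3d3eIiIiIiIiI"/>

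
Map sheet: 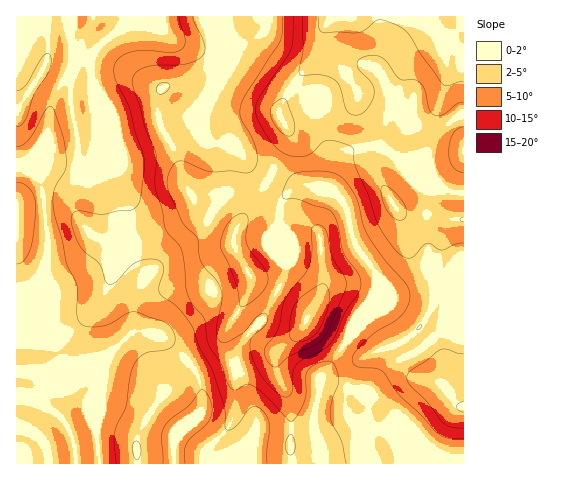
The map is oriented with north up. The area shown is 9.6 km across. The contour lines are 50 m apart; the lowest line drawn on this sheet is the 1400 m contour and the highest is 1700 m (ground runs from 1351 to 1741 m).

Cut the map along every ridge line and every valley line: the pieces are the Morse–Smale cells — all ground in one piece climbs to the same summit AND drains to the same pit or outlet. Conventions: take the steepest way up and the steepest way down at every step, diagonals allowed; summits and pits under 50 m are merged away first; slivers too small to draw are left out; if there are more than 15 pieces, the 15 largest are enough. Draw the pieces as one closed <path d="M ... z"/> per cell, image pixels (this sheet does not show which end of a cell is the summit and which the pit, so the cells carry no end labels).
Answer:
<path d="M463 16l-334 0-5 10-22 17-10 14-1 13 4 45 0 28-2 10-5 8 56-19 30-18 18-5 3-7 4-3-3 16 8 12 30 9 22 26 30 18 23-5 18 7 6 0-3-7 12-27 5-6 17-5 17 0 12 8 21 22 34 14 15 1z"/><path d="M49 163l-4 2-29 1 0 297 158 1 1-24 22-21 6-13-1-18-3-10-8-14-29-27-12-5-13 0-9 4 6-9 1-21 7-27-16-28-3-56-7-22-6-3-37-1z"/><path d="M202 135l6 8 12 9 5 8 2 11-2 21-22 38-35 24-22 25-10 21-2 27-5 7 1 2 7-4 13 0 12 5 21 18 12 14 4 9 4 28-6 13-22 21-1 22 1 2 50 0 27-26 3-7 0-17-13-40-4-9 0-14 10-17 16-18 18-35 4-17-6-13 0-42 4-12 12-9-10 2-10-5-20-13-22-26-25-6z"/><path d="M308 185l-11 3-15 13-2 8 0 42 6 13-2 10-20 42-16 18-10 17 0 14 4 9 12 36 2 20 15-3 43 0 6-49 26-37 16-18 13-31 1-16-22-33-9-39-10-11z"/><path d="M463 284l-32 0-38 11-47 46-26 37 1 3 2-1 32 9 5 5 16 7 33 23 16 19 27 21 12-1z"/><path d="M381 147l-17 0-17 5-5 6-12 27 0 3 15 16 12 44 19 28-1 16-11 27 0 3 11-7 21-21 35-10 33 0 0-91-16-2-34-14-21-22z"/><path d="M127 16l-111 1 1 148 28 0 4-2 32 7 6-6 6-11 2-10 0-28-4-45 1-13 10-14 22-17 4-6z"/><path d="M199 109l-4 3-3 7-18 5-30 18-25 7-28 12-10 8 29 1 6 3 7 22 3 56 14 22 3 11 25-30 35-24 23-42 1-17-2-11-5-8-12-9-9-10-3-8z"/><path d="M323 380l-4 3-5 34 0 12-28-2-27 1-33 35 225 0-26-20-16-19-33-23-16-7-5-5z"/>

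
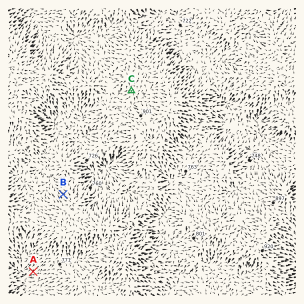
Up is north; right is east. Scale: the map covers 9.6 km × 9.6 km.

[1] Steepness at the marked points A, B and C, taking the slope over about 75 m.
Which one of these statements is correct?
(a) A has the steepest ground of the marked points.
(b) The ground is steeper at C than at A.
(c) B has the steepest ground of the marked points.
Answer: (c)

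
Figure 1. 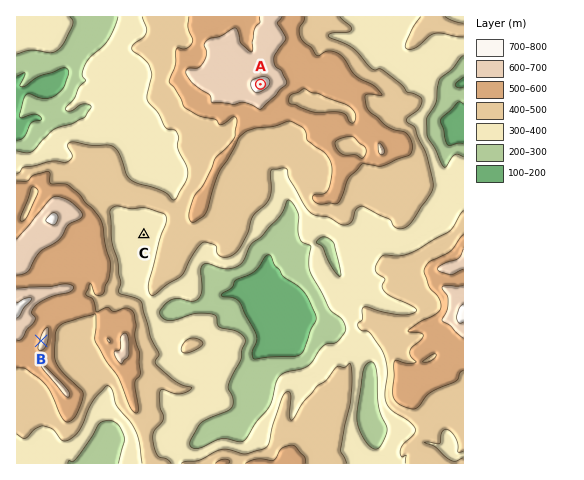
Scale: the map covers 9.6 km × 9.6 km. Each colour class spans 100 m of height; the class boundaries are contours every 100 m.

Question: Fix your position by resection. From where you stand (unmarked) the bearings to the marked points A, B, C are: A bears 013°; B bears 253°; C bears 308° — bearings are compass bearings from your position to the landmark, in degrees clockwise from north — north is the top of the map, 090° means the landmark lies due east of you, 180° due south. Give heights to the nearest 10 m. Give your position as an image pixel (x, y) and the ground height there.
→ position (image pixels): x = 213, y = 289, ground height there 240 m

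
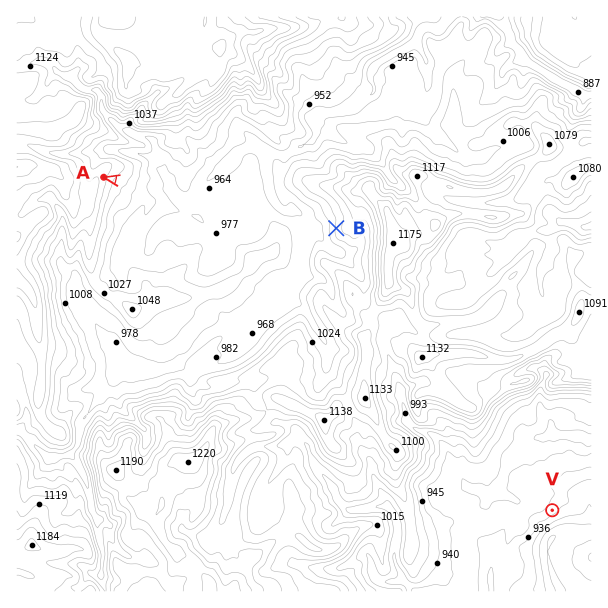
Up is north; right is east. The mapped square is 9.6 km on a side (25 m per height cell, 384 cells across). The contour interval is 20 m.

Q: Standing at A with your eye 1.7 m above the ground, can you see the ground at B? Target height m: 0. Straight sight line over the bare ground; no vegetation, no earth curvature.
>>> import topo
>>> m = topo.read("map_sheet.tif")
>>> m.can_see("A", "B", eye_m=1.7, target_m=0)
True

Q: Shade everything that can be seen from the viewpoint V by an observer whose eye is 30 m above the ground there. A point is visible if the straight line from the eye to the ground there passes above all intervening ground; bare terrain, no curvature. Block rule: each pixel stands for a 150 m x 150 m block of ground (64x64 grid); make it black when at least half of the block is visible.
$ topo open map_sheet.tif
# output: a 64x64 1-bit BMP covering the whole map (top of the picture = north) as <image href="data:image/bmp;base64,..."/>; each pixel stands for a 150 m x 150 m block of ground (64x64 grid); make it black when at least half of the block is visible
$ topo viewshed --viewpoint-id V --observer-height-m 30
<image width="64" height="64" href="data:image/bmp;base64,Qk0+AgAAAAAAAD4AAAAoAAAAQAAAAEAAAAABAAEAAAAAAAACAAATCwAAEwsAAAIAAAAAAAAA////AAAAAAAAAAD/vyAMAAAABv/8DwwAAAAAA+APDAAAAAAAEA+EAAAAIAA8D4QAAABgAMwPz4AAAIAAho/f8AAAgAHDj/8/AACIAfAP//8AAIwB4B///wAAjAHgH///AAAMAcQ///4AAA4DgD/9/AAADiAAP/z4AAAOMAA//HgAAAcAAD+fbAAABgAAP7/AAAACAAAf/+AAAAAAAP///wAAAAAA7///AAAAAAHP3/8AAAAAAY8P/wAAAAABAAf/AAAAAAEADO8AAAAAAQAeAAAAAAAAAD88AAAAAAAAYHAAAAAAAAAAMAAAAAAAAAAMAAAAAAAAAAQAAAAAAAAAAgAAAAAAAAAAAAAAAAAAAAAAAAAAAAAAAAAAAAAAAAAAAAAAAAAAAAAAAAAAAAAAAAAAAAAAAAAAAAAAAAAAAAAAAAAAAAAAAAAAAAAAAAAAAAAAAAAAAAAAAAAAAAAAAAAAAAAAAAAAAAAAAAAAAAAAAAAAAAAAAAAAAAAAAAAAAAAAAAAAAAAAAAAAAAAAAAAAAAAAAAAAAAAAAAAAAAAAAAAAAAAAAAAAAAAAAAAAAAAAAAAAAAAAAAAAAAAAAAAAAAAAAAAAAAAAAAAAAAAAAAAAAAAAAAAAAAAAAAAAAAAAAAAAAAAAAAAAAAAAAAAAAAAAAAAAAAAAAAAAAAAAAAAAAAAAAA=="/>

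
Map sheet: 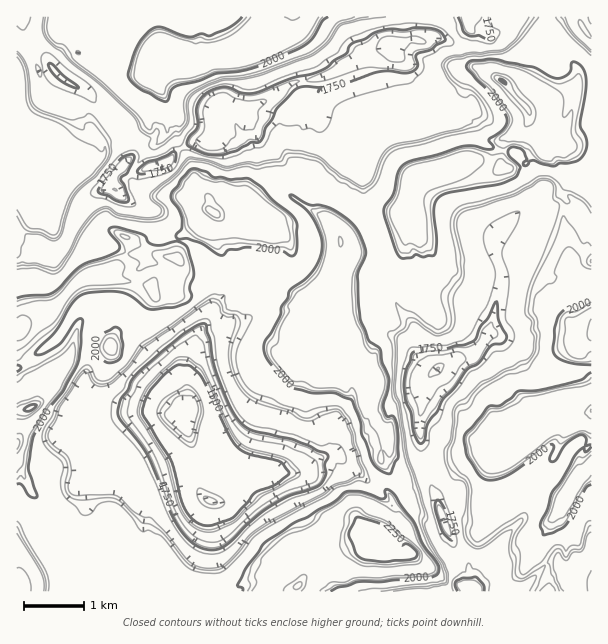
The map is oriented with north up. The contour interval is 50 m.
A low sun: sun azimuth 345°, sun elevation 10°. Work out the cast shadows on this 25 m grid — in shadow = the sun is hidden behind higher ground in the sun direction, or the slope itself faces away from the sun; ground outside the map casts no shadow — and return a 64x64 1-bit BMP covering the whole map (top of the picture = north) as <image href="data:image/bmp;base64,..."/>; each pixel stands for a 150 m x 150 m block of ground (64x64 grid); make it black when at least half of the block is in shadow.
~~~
<image width="64" height="64" href="data:image/bmp;base64,Qk0+AgAAAAAAAD4AAAAoAAAAQAAAAEAAAAABAAEAAAAAAAACAAATCwAAEwsAAAIAAAAAAAAA////AAAAAAAAAAABv//5xyAAAAAH//3PIAAAAAf+Hn9gAAAAB/geP0AAAAAAAD4fgAAAAAAAPj+AAAAAAAAHHwAAAAAABQMfAAAAAAAFB4dgAAYAAAMPx1gADgAAAk/j/wA/P4BgX+H/AH8/+ODf8f+Af//+4Jf4f4B///xgIPx/h////DAAf3/P///8MAA//4////8gAA//v////ggAAP///7/+TAABP///f/z8AAAP//9z/P4AAAf//kf8f4AAB//+hwB/gAYDP/wMAD/AB8N//AgAP+AP8Xf8AAA/8Al5A/4AAD/4AD0B/wAAf7gAH+//gAA93AAP///AAhjIQAf//gADAOwAA/4+gAcAxAAD/BGABwfAAAAAF/4HDuAAAAAX/wYefAA4AI//Ah5/wPwMD/8CPn/B/Bwf/wAef8B+MD+BAAH/4EYABgBAAf/wBwAmAMAD//8HgeABgAP//wPxQAIAB///A/AAAAAD//8B8AAAAAD//wD3wAAAADP/AHvhAAAAAf8AO//4AAADzwAn//+AAAeBAA///+AAAEAAH///8AAEwwA////wAA/DAPv///gAf4MB9///8AB/A0Pn///wAP4BR8R///wA/AAPgA///wEgAB4AAH//8AAAHAAAD//wAAAcAAAD//wAABAAAAD//wAAAAAAAX/+CAAAAAADf8AAAA=="/>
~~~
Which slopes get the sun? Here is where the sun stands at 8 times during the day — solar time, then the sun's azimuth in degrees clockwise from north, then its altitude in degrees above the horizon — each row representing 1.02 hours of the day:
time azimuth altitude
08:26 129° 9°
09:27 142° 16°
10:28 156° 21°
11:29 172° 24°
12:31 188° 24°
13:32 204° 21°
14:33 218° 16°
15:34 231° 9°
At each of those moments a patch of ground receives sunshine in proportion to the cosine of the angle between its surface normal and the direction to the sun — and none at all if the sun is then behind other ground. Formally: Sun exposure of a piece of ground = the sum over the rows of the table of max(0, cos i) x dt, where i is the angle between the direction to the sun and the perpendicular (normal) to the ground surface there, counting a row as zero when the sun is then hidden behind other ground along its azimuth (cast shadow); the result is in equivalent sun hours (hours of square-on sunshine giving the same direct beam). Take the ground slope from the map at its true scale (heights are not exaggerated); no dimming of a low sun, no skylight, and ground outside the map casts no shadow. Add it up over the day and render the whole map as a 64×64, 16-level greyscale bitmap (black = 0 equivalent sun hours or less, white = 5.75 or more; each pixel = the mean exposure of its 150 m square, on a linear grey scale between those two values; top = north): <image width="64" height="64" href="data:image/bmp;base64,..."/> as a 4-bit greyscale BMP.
<image width="64" height="64" href="data:image/bmp;base64,Qk12CAAAAAAAAHYAAAAoAAAAQAAAAEAAAAABAAQAAAAAAAAIAAATCwAAEwsAABAAAAAAAAAAAAAAABEREQAiIiIAMzMzAERERABVVVUAZmZmAHd3dwCIiIgAmZmZAKqqqgC7u7sAzMzMAN3d3QDu7u4A////AGZmZmZmZmZmZmZ2ZHZGZVqIztqs3f//7GV5ZnhjNDVmd3hmZmZmZmZmZmZmRXZlMWeJrf7v///Zjex2bNdTRmd2l2ZmZmZ3ZmZSAANTRmZUVmd3q7y6qIRWeHZmjHVWZminZmZmZmZnZiAAADQlZmZmZp3tzN7WIkZ3dndnp4p2e3dmZmZmZmZkEQABEzJWZmZnmXZ3ZUIjRpt2eWd7vOepd2ZmdmZmZkIhAAASQhRndmaId3ZBIjMmrNhWdoiYl6d3dmZmZmZTExAAAAISECNmZlZmZBEzMiVmnINmnad6l2ZmZmZmYwEiEAAAABARAARlVFQhIzVBNEZotkaM2Wp3Z2ZlVmZAA0IQAAABAQARAlVDABIhRkJDVnd5ljWad3eHZkNFUxJFQhEQARAAAQARAjABERJEVENWd3dmRHmXenZjAAABNFYzIxIzIRAAAAAQEhACNERUVEZndmVUZ6enVmQREBNFVTMzRUMiIAAAAAEAABFERFRVVmZmZlM2mrZWaGVVVFZkMzNEQzMyEAAAEAACRlZEVop57qZmUyRrpWZnVmZmZmMzNERDRDMhJCFSEDfLZUVVmHuq3XZmMld3ZlNWZmZmUyNEREVERFaGREMziZqURUV2qHd52WhTFFdkElZmZmYjFEJFVVirqWWLlWh3WGRFVFaHZmeMpWQQaGIkVmZmYyEzEEVVmoeJvbhnaId3ZSJTN3ZmZne8uEaph0VWZmYyIjEBRVaZ3uyod2Z4mXZlElRFJmZndnqr7YeqhmZmZBMTESM1aKyXd3ioZoiJZFQiRFQjZmZnd3d47amWZmZkMyMjMyZ5t3d4vu25t6dARDEUZTI1ZmZmZ3o2q6dmZmhWRXVERoqHnO/Jis2Ih2JCMhQxMxAUZmZmUxAXy3ZmeYhliHZ2mXvsp3eJicp3hjMzISAkMQEzVmZlQzWLlouYp6ZpuniYm4d3vv7+qWZ3RDQxExJEMQAAIjU2Zmq3rNqZmmZ3aZeod3rLh3d3ZmZVMyISMQJUIQAAABFGaLyHe7ypt2eoh4dnm3dmd3dmRFY0ITEiEAE1QyERkwFGiHnqqbubvKh3dmi3ZndmZmZFZ0RmQwEyEARnre6nIAN3aql7i8m4Z2ZmaHZmZ3dmYkVWqYh1MTRDE2i5eWuUIlZUZWjZrYZnZVZlNmZmZmZQNVVomaulECVFZXZmNrtjRUIEZozJyXllRWQ2ZmZmZlNGqFjMhoZDdmhmVnaGeqQ1QxJWZq2rx2VVVTRmZmZmNFaanJqWaIiWZ2VmZ4h3l0RVVWZneNuHjLllQ1ZmZmVFZmq3ZmZnl2aaZTJHVmZ6ZWZmeM/dvMiah2ZVZmZmZlVmaHZlVmd3ZmZlIAIAEUjId3isqIiprcdmZlM2ZnZmVWZmZmZ2ZndmVWVDECAABK7//tt2Z2V3d2ZmVCJWZ2ZmZmZmaKhmZ2VUVVVVVDIRV4iZdVZniGZ3ZmZVMRVndmZmZ3d3qmZmZVRFZmZEMRIUZndTI1eXZnd2ZmVTI2d4ZmZ3d3d3ZmZmU1VmZQAAAiABNFU1mXVmd3dmZnVDZ3iWZomId2ZmZmZUNWZjQAERMhAAVWVDNWjKmImqtlRXd3Zmvd6mZVVmZmVEVlhlRVM1QyapQAAWrb3e/+6lVWd2RWeaunZkVlZmZVRVQ3m9pDVmqUIjI3zJmqmId2VWdlU1Z5d2ZlVWZWZmVFRVi6d0MlYgATVVaXeHd3dmVVh1UkVYhmZWZVZ3ZmZUVGaXZmYyJTAAACaHe8d3dmU0aWMSRWhmZlaIZmd2ZmVVVoZ3eEMQAAAAV5d1JYdmQSZhACRVVWZlZo3cl3dmZldoZ3d4ZDEAAjh6dlQ1RWMSVBASRVVCVmeYd5vv2XZox6l2ZmenQAA1MlJGUlVVISMkVVVTFENWaM7typm92WaLh2ZmZnymA2VCAjZSIQACRFZmZSABRVZ3ebzM79mtzId3ZmZmZ7uBIgAAEhAAASRVZmZBABFFRWZ3d5l5u4ipd3ZmZmZma5YnUgEQAAAAABJWVBE0QzUwI1ZmeFVCeu/cp2ZmZmZmiKd4ZCAAAAAAABEAE1VUI0IAACRDICNriLzIZ3ZmZURWZnmGIAAAAAEhAAE0VVUxAQAAAAAYzNl3Z3dmZmZCQzVXppphAAAAAUQzNFVWVUMQAAAAASN5h2ZlNWZmZBRSNVi6i8gQAAERRVZVVVZVVEIQAAABISaYdmZVZlMQASNFenh3djIzMzImZUVlZmVVVUQyEAA0Vol3ZnVkAAEyJFfId3dmVVVVQyRmZVZmZmZVVVVERYe5pWZ2hmMCNFVWfId613iWZndlIUVFVWZmZmZmZnl6m5ozZmZ3ZUVVM2jHee2ofM267u2EJFQjRVZmZmZmisq6tDVlRWdmVUFonHech43+7//KicxiASMiNFZWZmfLm7xjVTACVmVUOYy3d3ZmZ4rf///+ub3aQAIxIiFGaZe5URMxABE1VFWYyWd2RmZndmiqvf7v2XnJMQAAADZmZlMhAAAjRSQkWIt2d2VEZmZmZmZ3ed7d6ovIUzIiQ1IAAAAAI1VkRDRo2ndmZVNmZmVVZmZned6st4u3ZlQQEhAAAAFFVlVBZmqHZmZlUyVTEAACVmZnecipe9yHdkIUUgAAADVWZBJmZ2ZmZmZUIAAAAAAVZmZ3inuHiu/t3MhRABAAFWZSJFZVZmZmZlUxASMzMxJmaKp6qd/tyoiHZUABVUMSZjNF"/>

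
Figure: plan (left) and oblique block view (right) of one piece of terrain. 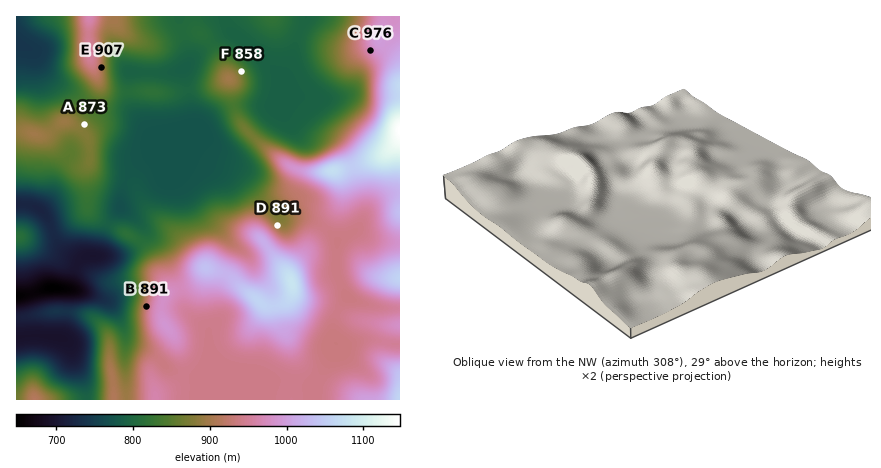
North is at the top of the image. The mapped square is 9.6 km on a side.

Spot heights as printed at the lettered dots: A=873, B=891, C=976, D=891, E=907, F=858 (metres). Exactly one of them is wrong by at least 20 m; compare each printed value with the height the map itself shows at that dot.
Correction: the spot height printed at B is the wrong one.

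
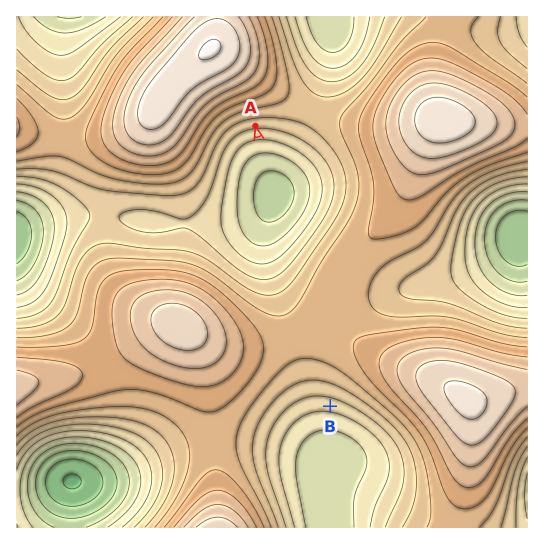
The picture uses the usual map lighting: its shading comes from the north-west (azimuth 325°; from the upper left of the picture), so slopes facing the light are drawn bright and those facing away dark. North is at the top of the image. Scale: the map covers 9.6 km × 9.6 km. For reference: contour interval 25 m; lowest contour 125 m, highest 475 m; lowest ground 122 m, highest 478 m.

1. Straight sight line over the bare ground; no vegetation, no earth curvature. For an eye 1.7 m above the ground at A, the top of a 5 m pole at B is hidden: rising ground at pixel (292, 262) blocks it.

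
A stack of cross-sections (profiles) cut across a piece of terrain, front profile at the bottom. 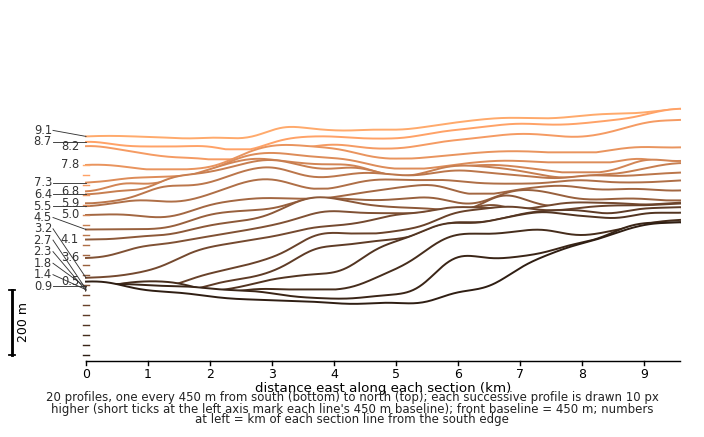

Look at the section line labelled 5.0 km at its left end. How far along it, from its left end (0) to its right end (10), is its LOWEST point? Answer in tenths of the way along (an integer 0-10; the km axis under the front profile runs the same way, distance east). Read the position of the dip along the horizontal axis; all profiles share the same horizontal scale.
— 1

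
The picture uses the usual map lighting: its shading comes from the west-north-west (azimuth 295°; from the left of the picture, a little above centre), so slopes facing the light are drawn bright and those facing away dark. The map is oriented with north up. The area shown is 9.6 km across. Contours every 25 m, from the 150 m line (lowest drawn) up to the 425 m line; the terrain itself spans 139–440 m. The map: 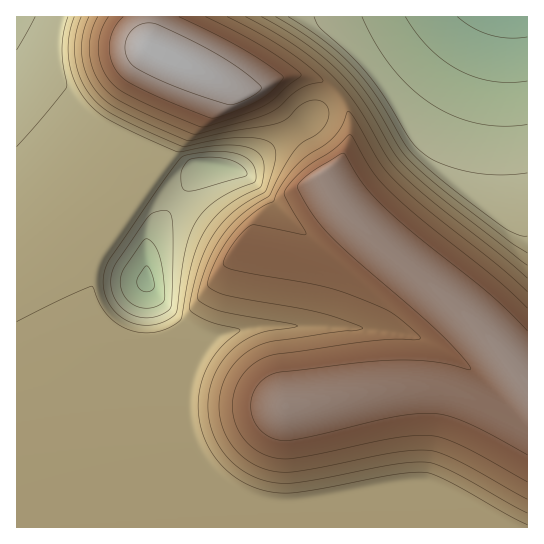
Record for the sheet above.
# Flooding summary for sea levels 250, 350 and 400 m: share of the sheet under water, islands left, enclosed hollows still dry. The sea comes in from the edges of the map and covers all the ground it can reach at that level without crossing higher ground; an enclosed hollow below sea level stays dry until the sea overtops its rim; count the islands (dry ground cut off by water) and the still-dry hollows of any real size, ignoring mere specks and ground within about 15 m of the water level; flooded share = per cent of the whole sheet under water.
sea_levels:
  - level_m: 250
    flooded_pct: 13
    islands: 0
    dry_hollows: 1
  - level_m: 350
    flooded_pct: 64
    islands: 0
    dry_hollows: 0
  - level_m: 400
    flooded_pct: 83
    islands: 0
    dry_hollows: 0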